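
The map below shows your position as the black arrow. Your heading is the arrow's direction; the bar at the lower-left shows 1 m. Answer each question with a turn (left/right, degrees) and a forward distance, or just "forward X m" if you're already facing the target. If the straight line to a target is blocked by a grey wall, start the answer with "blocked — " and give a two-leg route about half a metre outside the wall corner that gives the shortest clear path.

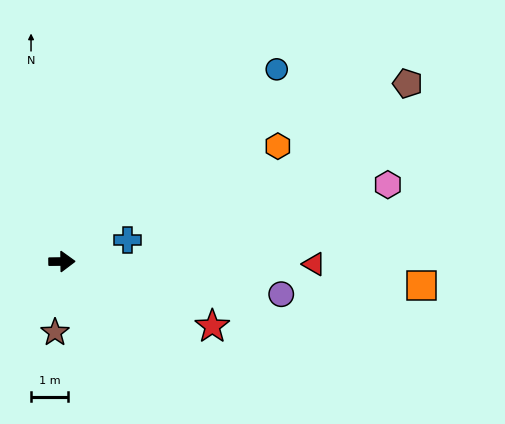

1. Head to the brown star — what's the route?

turn right 96°, forward 1.9 m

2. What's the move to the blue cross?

turn left 18°, forward 1.9 m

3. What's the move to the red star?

turn right 24°, forward 4.5 m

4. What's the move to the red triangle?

forward 6.9 m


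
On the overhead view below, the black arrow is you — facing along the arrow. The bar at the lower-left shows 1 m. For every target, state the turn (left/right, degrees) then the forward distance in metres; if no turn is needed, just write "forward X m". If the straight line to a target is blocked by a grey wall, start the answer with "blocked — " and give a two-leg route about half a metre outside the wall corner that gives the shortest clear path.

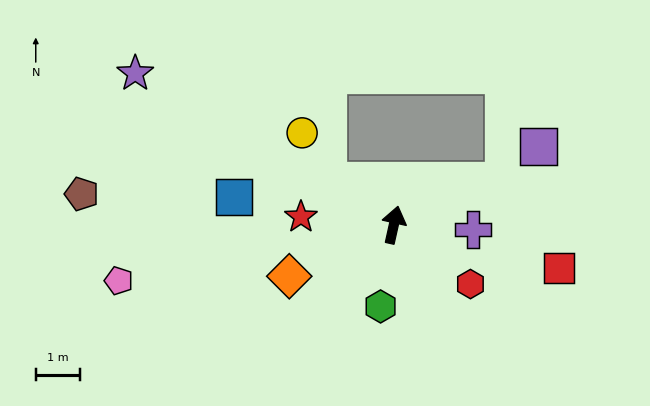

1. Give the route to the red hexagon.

turn right 115°, forward 2.2 m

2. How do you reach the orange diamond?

turn left 129°, forward 2.6 m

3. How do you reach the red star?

turn left 98°, forward 2.1 m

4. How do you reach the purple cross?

turn right 81°, forward 1.8 m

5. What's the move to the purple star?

turn left 72°, forward 6.7 m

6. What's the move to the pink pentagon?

turn left 114°, forward 6.3 m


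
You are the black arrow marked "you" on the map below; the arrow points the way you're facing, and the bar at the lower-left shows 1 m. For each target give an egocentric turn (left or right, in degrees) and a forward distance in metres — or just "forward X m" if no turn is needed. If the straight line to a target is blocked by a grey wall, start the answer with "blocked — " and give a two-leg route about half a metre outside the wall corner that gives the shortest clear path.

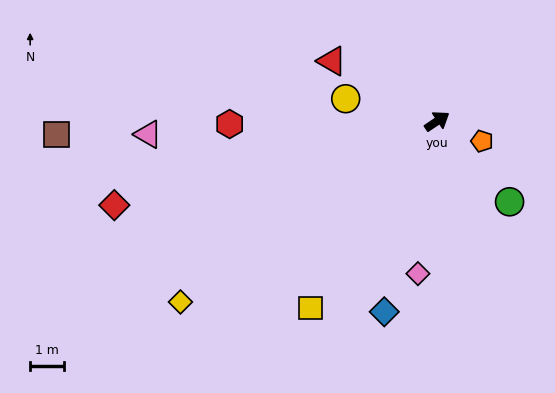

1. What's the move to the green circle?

turn right 82°, forward 3.2 m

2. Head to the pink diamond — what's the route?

turn right 131°, forward 4.5 m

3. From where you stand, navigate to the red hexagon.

turn left 147°, forward 6.1 m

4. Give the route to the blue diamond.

turn right 139°, forward 5.9 m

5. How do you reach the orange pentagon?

turn right 58°, forward 1.5 m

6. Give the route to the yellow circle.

turn left 132°, forward 2.8 m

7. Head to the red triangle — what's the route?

turn left 116°, forward 3.6 m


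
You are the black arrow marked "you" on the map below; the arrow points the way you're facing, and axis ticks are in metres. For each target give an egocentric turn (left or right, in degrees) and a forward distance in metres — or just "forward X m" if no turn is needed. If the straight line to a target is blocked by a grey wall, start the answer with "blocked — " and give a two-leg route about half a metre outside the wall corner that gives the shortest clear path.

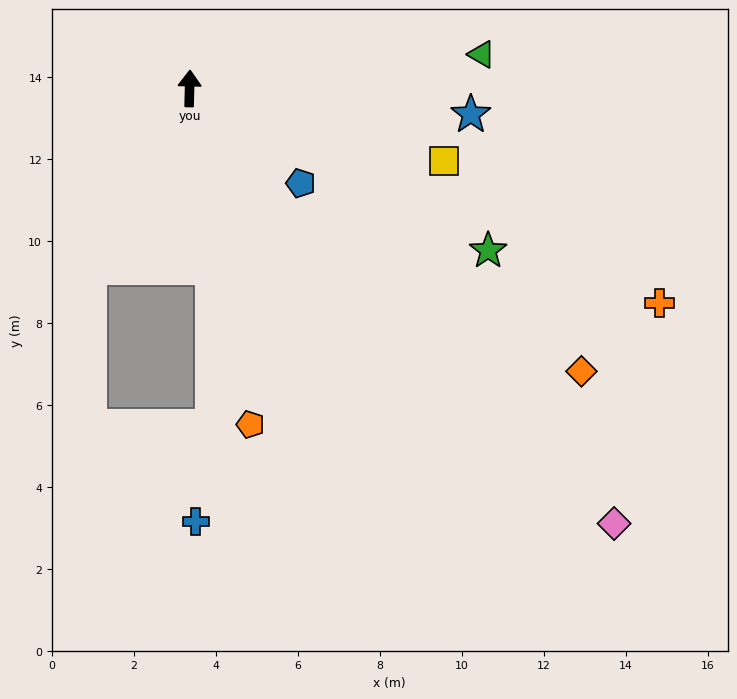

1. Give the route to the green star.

turn right 117°, forward 8.3 m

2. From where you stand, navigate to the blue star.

turn right 94°, forward 6.9 m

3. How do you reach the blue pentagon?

turn right 129°, forward 3.6 m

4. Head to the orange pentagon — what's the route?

turn right 168°, forward 8.3 m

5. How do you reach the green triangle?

turn right 82°, forward 7.2 m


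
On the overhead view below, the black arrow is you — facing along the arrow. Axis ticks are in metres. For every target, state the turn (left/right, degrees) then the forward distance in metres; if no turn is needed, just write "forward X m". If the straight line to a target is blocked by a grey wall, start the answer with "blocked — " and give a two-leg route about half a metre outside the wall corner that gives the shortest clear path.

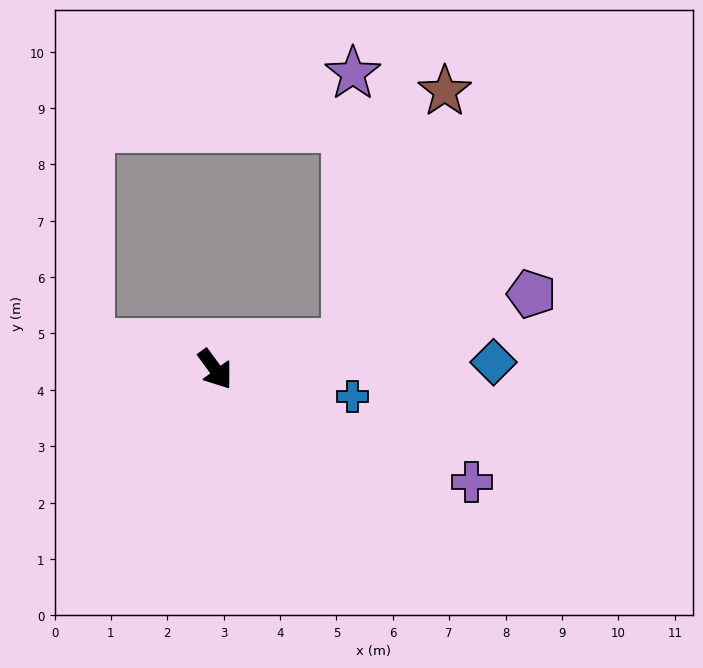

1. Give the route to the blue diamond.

turn left 55°, forward 4.9 m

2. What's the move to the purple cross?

turn left 30°, forward 5.0 m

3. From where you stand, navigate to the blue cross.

turn left 43°, forward 2.5 m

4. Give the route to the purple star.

blocked — turn left 66°, forward 2.4 m, then turn left 76°, forward 4.8 m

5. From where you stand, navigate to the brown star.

blocked — turn left 66°, forward 2.4 m, then turn left 56°, forward 4.8 m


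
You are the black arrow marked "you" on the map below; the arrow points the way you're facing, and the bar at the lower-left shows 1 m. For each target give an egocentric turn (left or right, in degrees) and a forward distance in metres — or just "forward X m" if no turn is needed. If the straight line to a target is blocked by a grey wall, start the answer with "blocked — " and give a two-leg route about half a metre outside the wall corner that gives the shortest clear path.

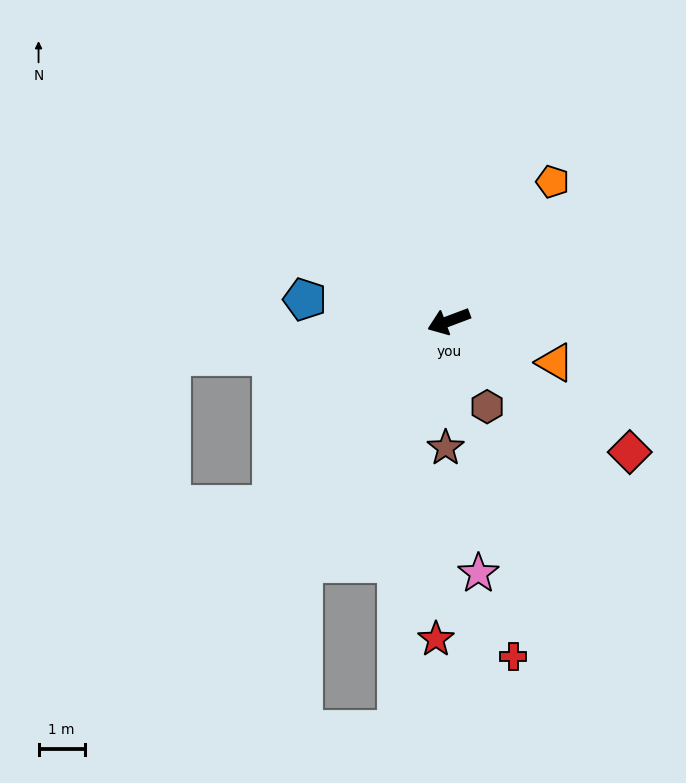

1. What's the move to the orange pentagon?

turn right 147°, forward 3.8 m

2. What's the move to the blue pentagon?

turn right 29°, forward 3.2 m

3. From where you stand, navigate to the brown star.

turn left 68°, forward 2.8 m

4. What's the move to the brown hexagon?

turn left 93°, forward 2.0 m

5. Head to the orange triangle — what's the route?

turn left 138°, forward 2.5 m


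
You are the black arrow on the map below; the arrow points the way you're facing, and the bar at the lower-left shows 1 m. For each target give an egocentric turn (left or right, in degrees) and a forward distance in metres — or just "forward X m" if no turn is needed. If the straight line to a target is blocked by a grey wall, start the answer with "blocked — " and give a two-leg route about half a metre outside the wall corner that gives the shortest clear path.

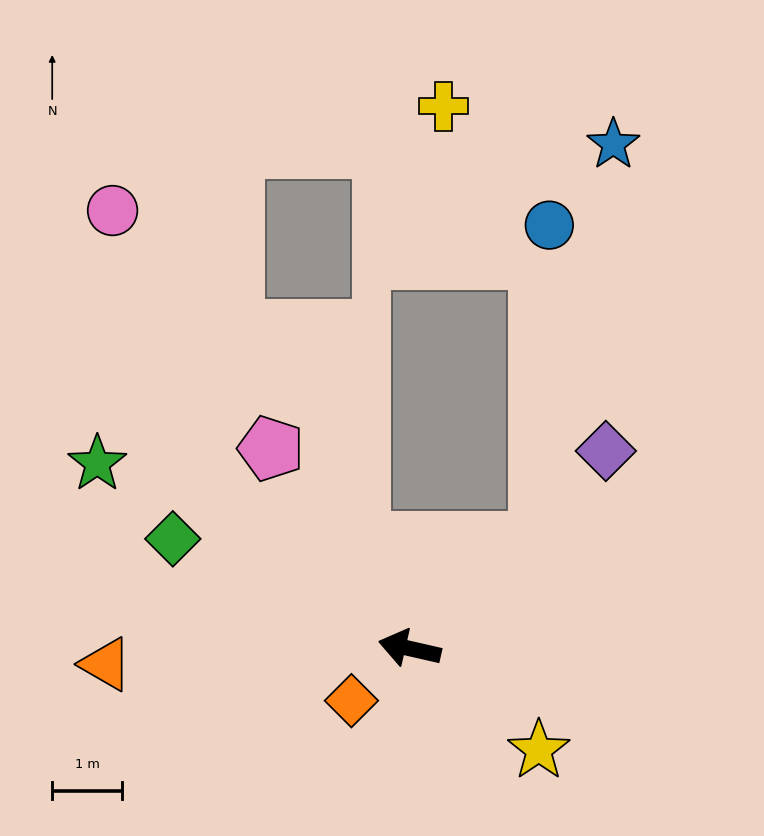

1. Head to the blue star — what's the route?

blocked — turn right 127°, forward 2.4 m, then turn left 39°, forward 5.8 m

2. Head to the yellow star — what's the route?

turn left 155°, forward 2.4 m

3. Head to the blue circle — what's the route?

blocked — turn right 127°, forward 2.4 m, then turn left 48°, forward 4.5 m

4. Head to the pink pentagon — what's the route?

turn right 42°, forward 3.5 m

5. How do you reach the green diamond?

turn right 12°, forward 3.7 m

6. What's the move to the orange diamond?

turn left 55°, forward 1.1 m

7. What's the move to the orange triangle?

turn left 16°, forward 4.4 m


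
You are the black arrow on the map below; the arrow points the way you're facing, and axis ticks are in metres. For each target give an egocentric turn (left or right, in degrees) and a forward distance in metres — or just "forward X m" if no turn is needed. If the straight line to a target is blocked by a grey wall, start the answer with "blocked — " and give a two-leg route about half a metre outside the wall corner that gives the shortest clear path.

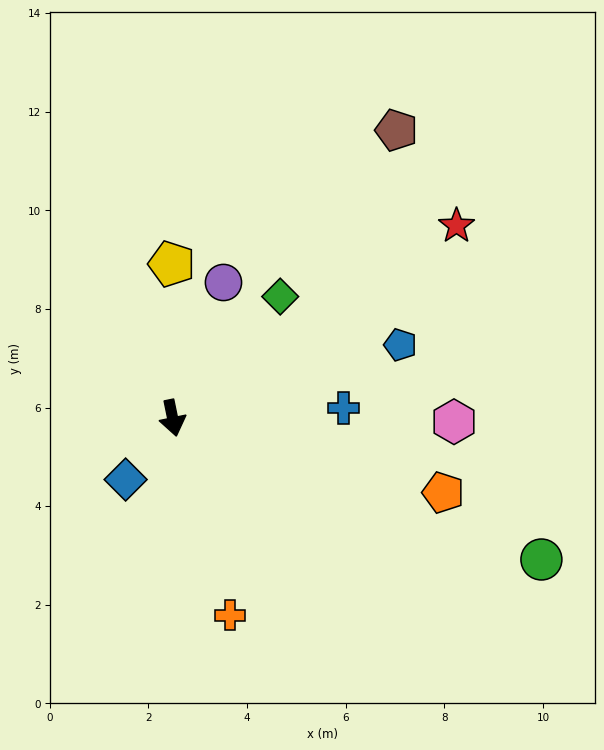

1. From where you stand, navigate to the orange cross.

turn left 5°, forward 4.2 m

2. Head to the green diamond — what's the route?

turn left 127°, forward 3.3 m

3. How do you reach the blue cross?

turn left 82°, forward 3.5 m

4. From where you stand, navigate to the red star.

turn left 112°, forward 7.0 m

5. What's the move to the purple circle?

turn left 148°, forward 2.9 m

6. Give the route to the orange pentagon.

turn left 63°, forward 5.7 m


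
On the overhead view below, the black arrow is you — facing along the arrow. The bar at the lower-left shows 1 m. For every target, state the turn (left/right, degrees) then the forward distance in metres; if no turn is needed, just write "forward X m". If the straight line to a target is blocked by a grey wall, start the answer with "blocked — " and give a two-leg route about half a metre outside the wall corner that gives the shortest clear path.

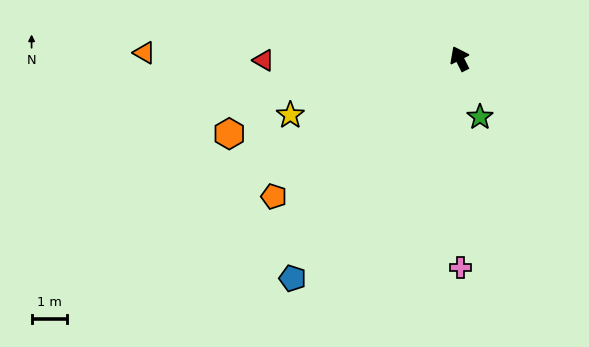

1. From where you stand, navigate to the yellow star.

turn left 82°, forward 5.0 m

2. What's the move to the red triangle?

turn left 64°, forward 5.5 m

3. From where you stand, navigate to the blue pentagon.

turn left 116°, forward 7.8 m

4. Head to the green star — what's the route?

turn left 173°, forward 1.7 m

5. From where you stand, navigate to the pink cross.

turn left 153°, forward 5.9 m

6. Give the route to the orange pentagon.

turn left 100°, forward 6.5 m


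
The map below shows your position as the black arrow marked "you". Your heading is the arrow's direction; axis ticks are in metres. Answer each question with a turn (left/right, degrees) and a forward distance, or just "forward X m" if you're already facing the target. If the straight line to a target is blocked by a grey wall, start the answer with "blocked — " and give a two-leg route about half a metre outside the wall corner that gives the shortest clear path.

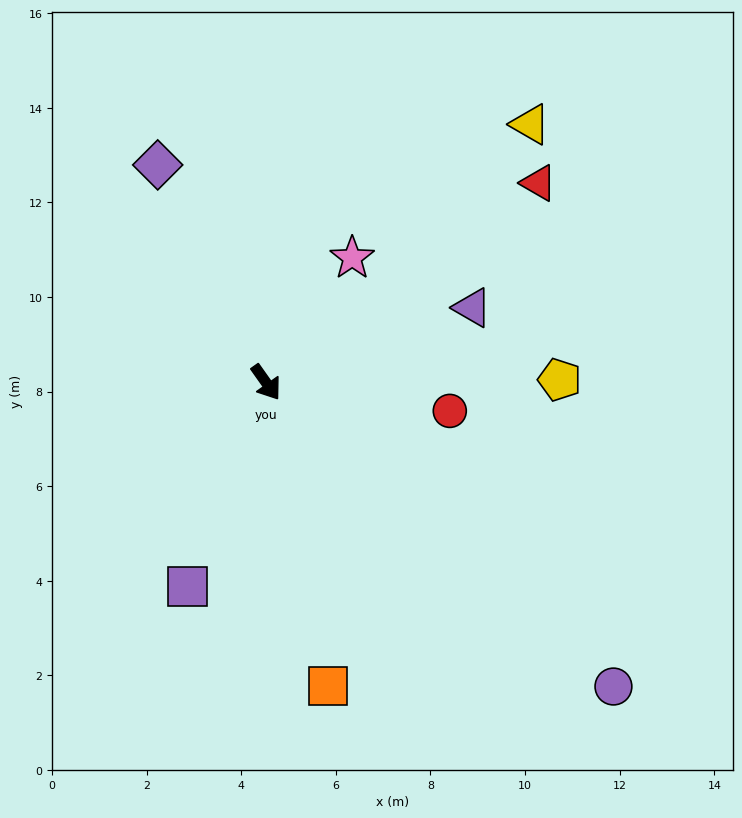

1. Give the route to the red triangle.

turn left 91°, forward 7.1 m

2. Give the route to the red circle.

turn left 46°, forward 3.9 m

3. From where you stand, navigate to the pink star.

turn left 110°, forward 3.2 m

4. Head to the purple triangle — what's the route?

turn left 75°, forward 4.6 m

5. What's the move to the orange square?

turn right 24°, forward 6.5 m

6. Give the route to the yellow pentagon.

turn left 55°, forward 6.2 m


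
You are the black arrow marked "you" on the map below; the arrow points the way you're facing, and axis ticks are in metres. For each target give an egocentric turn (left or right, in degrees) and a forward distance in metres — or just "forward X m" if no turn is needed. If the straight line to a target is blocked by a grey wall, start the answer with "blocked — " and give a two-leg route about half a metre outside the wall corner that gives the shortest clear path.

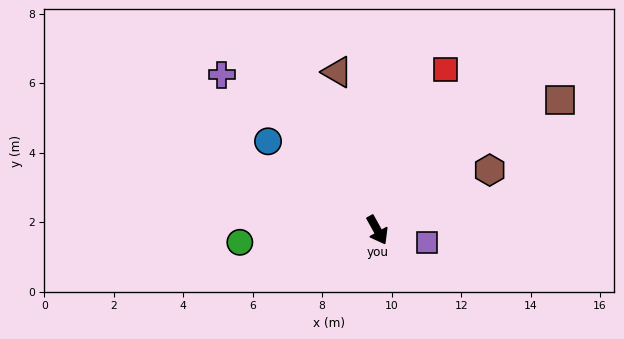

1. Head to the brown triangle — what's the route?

turn left 165°, forward 4.7 m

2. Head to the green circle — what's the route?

turn right 114°, forward 4.0 m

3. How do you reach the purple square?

turn left 47°, forward 1.5 m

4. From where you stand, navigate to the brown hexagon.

turn left 89°, forward 3.7 m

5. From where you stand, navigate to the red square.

turn left 128°, forward 5.0 m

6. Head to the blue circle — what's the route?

turn right 158°, forward 4.1 m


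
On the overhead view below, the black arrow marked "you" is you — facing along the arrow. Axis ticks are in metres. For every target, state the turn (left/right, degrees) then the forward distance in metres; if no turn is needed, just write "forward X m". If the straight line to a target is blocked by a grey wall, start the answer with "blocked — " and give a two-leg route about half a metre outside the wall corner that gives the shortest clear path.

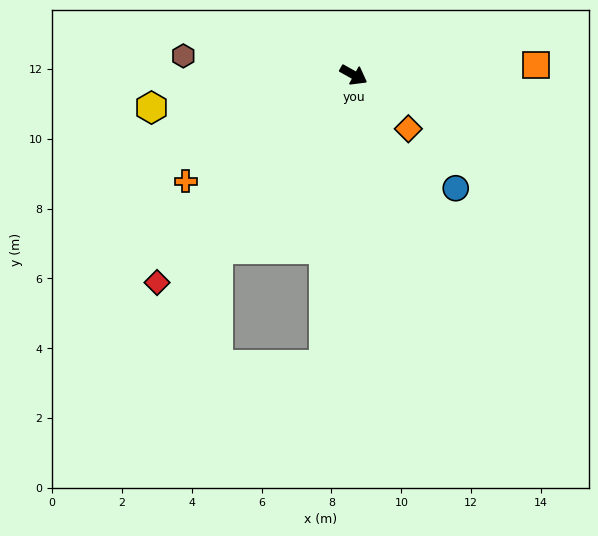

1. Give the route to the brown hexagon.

turn right 157°, forward 4.9 m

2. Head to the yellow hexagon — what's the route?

turn right 142°, forward 5.9 m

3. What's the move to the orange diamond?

turn right 15°, forward 2.2 m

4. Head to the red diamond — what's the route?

turn right 104°, forward 8.2 m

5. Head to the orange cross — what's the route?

turn right 118°, forward 5.7 m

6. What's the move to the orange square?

turn left 32°, forward 5.2 m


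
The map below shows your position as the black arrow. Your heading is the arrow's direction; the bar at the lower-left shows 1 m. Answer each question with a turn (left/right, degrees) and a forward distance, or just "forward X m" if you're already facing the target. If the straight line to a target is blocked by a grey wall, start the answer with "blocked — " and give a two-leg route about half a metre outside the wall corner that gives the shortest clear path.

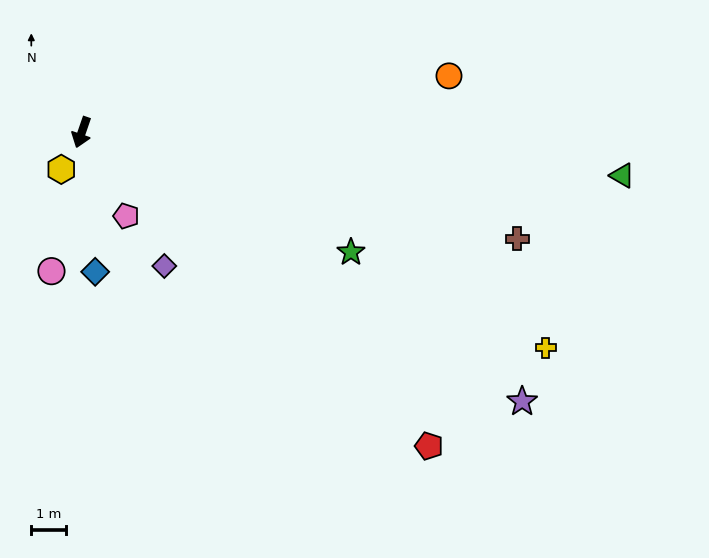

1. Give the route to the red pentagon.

turn left 67°, forward 13.5 m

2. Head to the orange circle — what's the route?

turn left 118°, forward 10.7 m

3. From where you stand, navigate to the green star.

turn left 85°, forward 8.5 m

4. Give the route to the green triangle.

turn left 104°, forward 15.6 m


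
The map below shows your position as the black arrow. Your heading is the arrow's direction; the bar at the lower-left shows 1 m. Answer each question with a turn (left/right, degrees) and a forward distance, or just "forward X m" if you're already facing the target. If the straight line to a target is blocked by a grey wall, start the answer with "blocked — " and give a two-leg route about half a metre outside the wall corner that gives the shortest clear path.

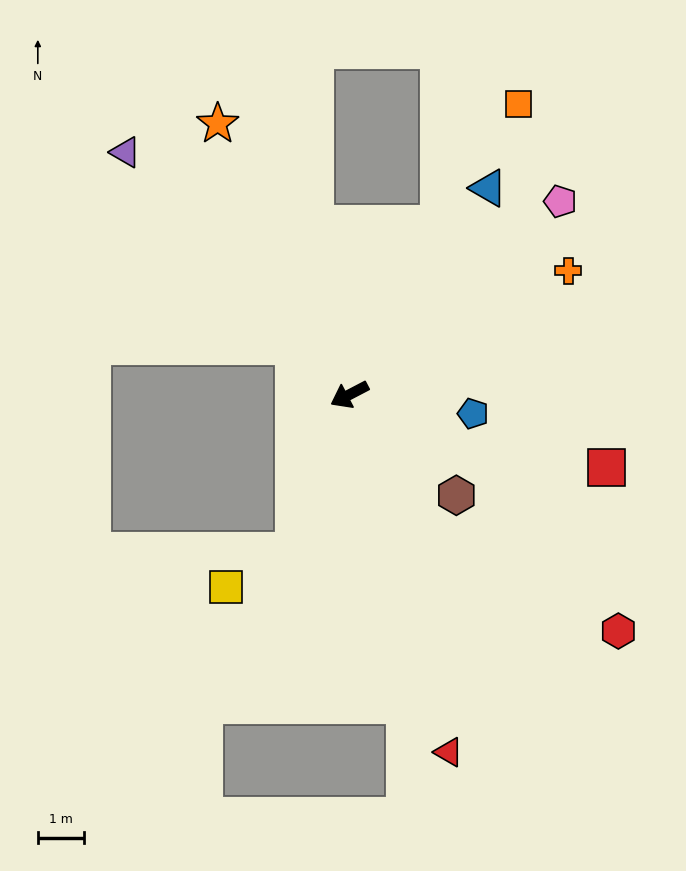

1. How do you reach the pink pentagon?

turn right 165°, forward 6.1 m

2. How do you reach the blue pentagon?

turn left 144°, forward 2.7 m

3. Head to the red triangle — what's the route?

turn left 78°, forward 8.0 m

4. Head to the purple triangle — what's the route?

turn right 75°, forward 7.1 m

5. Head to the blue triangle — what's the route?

turn right 152°, forward 5.3 m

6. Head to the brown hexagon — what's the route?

turn left 109°, forward 3.2 m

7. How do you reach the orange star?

turn right 92°, forward 6.5 m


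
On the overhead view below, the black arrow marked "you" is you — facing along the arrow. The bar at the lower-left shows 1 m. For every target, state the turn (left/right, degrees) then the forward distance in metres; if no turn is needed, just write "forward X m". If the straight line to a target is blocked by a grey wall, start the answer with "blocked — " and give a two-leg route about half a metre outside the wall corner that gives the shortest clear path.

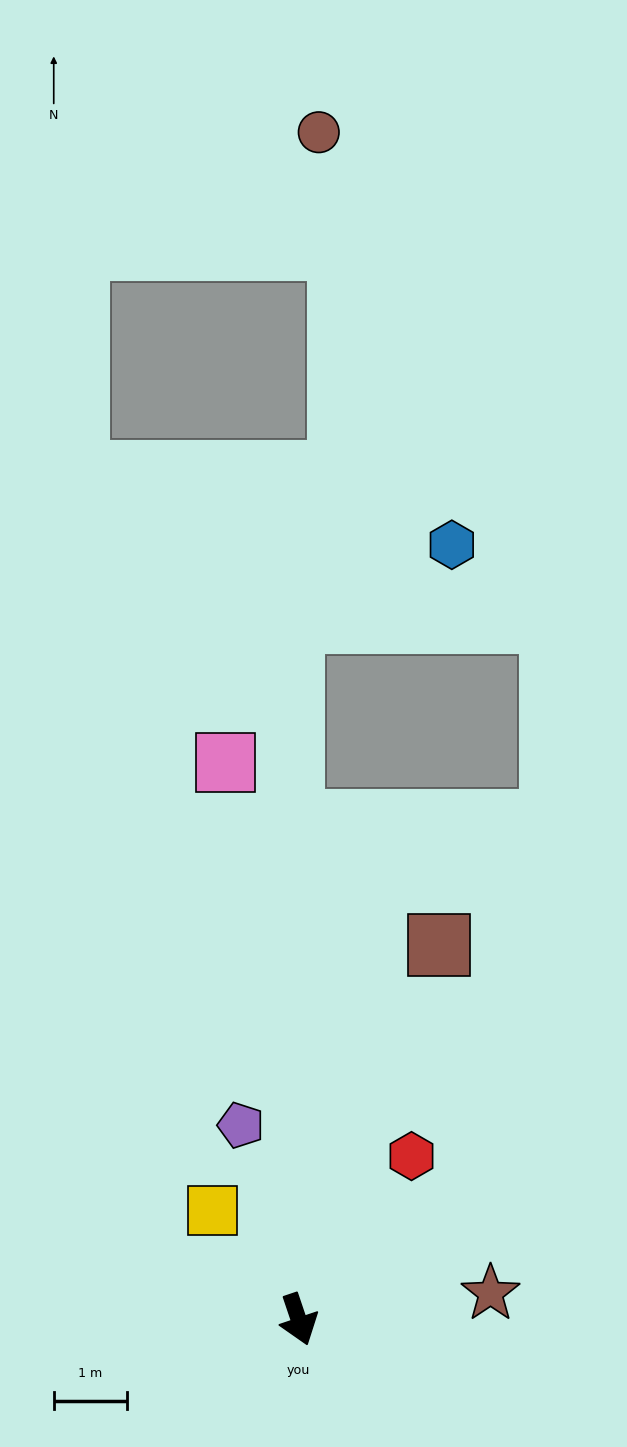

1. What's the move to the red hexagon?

turn left 127°, forward 2.7 m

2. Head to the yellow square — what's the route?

turn right 160°, forward 1.9 m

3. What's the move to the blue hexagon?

blocked — turn left 162°, forward 9.6 m, then turn right 65°, forward 2.4 m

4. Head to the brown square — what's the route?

turn left 141°, forward 5.5 m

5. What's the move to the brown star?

turn left 79°, forward 2.7 m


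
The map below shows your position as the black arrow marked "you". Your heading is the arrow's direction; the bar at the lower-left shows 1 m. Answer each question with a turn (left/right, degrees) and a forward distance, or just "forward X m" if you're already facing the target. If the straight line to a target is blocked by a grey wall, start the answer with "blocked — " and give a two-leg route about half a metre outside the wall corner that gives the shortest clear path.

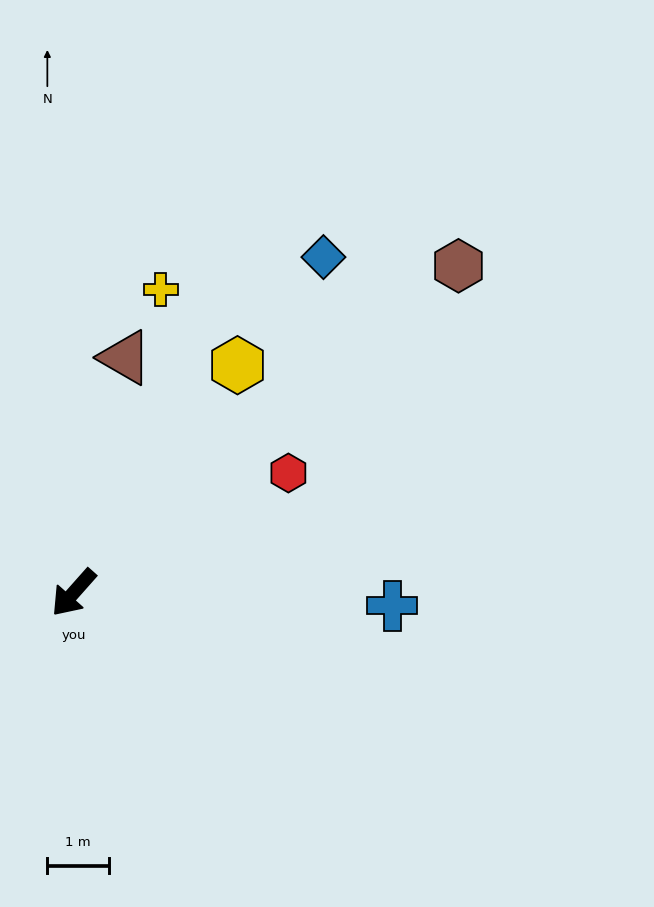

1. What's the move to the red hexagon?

turn left 161°, forward 4.0 m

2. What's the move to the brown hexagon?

turn left 172°, forward 8.2 m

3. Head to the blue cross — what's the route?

turn left 129°, forward 5.2 m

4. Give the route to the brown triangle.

turn right 151°, forward 3.9 m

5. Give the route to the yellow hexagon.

turn right 174°, forward 4.6 m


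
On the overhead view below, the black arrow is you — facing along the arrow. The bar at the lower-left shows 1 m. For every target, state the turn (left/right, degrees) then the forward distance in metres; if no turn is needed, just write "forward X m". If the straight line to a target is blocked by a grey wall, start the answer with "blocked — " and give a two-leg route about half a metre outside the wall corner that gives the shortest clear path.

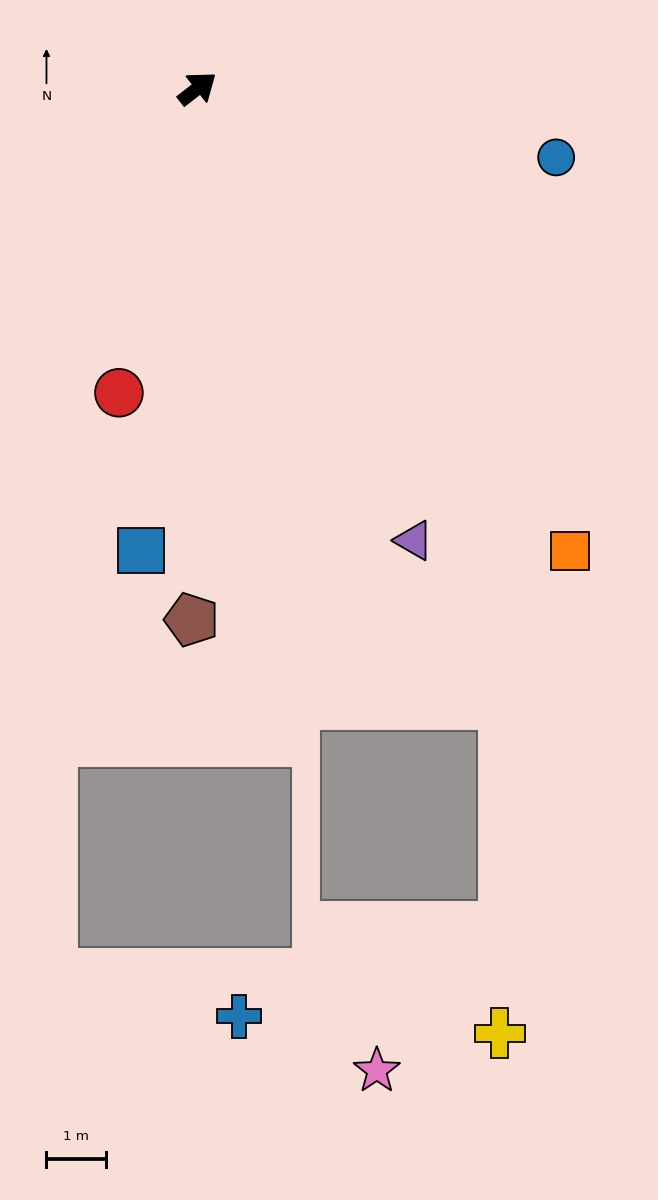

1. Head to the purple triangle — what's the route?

turn right 102°, forward 8.4 m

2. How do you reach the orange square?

turn right 89°, forward 10.0 m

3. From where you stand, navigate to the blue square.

turn right 135°, forward 7.8 m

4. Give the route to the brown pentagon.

turn right 129°, forward 8.9 m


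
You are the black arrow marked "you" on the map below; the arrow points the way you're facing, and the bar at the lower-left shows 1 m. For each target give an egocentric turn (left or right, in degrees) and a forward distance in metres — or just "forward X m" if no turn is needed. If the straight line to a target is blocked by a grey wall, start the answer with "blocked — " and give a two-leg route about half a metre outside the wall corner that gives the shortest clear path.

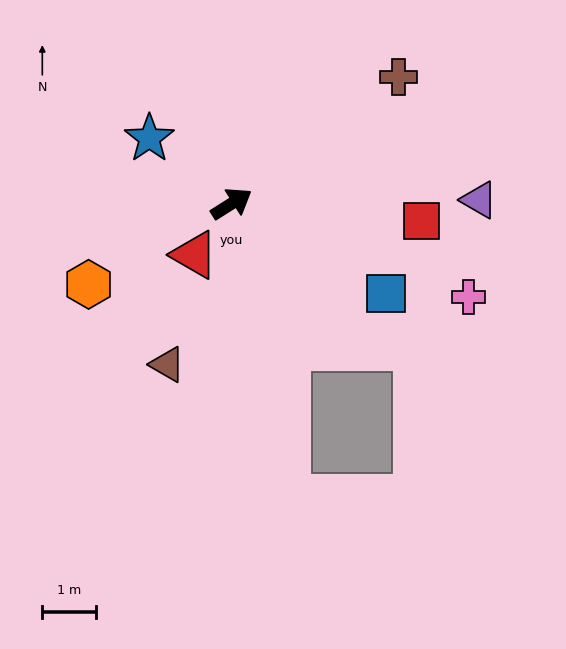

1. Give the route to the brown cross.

turn left 5°, forward 3.9 m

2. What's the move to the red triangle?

turn right 158°, forward 1.2 m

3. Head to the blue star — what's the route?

turn left 109°, forward 2.0 m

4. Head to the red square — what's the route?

turn right 38°, forward 3.6 m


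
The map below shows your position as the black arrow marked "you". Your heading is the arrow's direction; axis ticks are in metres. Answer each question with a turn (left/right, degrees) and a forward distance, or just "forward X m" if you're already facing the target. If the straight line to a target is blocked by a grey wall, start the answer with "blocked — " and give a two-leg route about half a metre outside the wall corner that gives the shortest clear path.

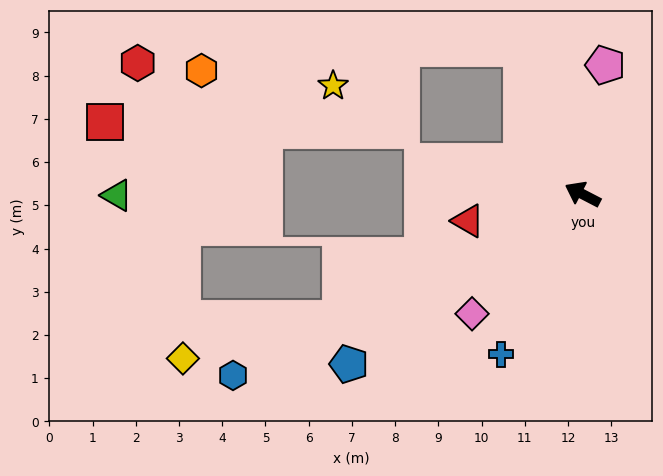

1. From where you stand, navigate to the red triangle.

turn left 40°, forward 2.7 m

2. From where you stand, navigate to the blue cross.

turn left 90°, forward 4.2 m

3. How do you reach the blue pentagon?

turn left 63°, forward 6.7 m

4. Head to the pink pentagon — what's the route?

turn right 73°, forward 3.0 m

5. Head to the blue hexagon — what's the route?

turn left 55°, forward 9.1 m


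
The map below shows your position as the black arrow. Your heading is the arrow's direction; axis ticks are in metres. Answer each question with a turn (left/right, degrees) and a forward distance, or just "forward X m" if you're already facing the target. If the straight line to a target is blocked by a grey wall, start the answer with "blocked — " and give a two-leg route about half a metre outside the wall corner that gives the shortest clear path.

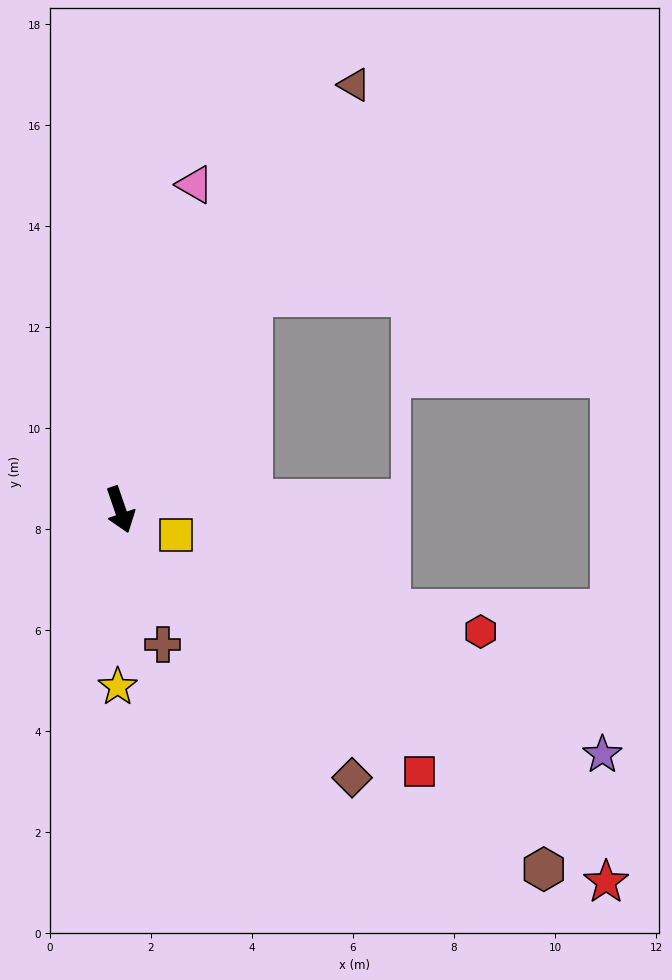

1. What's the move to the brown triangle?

turn left 132°, forward 9.6 m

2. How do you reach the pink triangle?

turn left 148°, forward 6.6 m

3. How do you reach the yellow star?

turn right 20°, forward 3.5 m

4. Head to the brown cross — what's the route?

forward 2.8 m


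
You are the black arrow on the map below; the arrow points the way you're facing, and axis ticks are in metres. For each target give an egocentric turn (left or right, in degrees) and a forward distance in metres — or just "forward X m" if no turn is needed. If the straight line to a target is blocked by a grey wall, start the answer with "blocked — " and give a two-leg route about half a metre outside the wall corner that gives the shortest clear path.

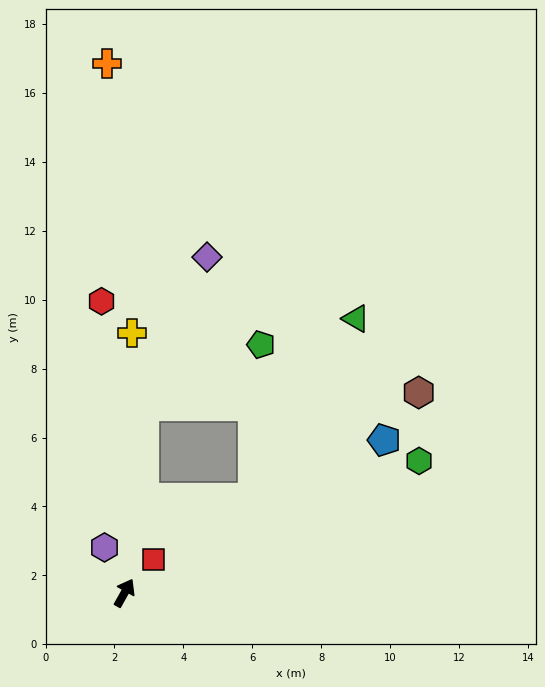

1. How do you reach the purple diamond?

blocked — turn left 23°, forward 5.4 m, then turn right 17°, forward 4.7 m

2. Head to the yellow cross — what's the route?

turn left 28°, forward 7.5 m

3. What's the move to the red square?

turn right 12°, forward 1.3 m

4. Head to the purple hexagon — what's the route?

turn left 53°, forward 1.4 m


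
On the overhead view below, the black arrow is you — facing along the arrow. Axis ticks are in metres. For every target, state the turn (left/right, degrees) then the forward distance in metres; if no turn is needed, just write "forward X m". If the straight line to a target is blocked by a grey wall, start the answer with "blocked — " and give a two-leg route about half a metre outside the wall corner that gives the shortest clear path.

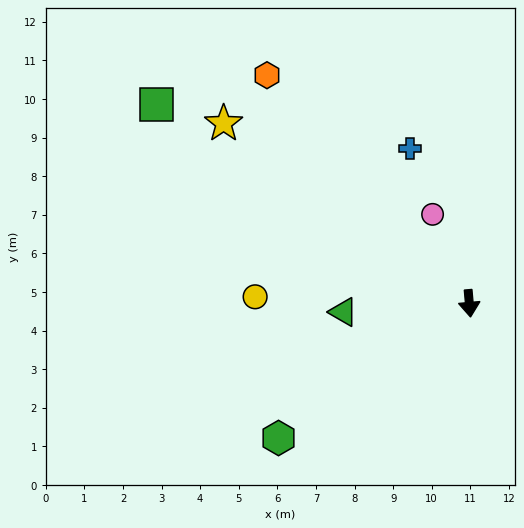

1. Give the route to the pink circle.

turn right 163°, forward 2.5 m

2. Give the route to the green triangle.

turn right 91°, forward 3.3 m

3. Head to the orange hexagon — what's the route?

turn right 143°, forward 7.9 m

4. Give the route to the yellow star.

turn right 131°, forward 7.9 m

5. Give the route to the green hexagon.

turn right 60°, forward 6.1 m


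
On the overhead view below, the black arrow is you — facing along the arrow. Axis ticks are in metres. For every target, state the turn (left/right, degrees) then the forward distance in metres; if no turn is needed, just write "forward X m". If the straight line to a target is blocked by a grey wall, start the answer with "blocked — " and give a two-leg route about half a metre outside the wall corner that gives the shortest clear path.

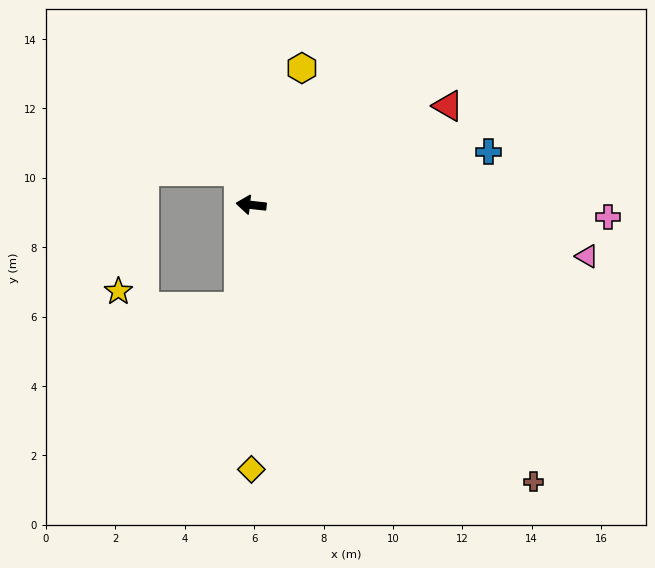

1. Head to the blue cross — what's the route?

turn right 161°, forward 7.0 m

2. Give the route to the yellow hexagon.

turn right 104°, forward 4.2 m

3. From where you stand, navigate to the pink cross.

turn right 176°, forward 10.3 m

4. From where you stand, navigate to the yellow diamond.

turn left 96°, forward 7.6 m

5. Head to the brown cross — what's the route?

turn left 142°, forward 11.4 m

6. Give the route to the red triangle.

turn right 147°, forward 6.4 m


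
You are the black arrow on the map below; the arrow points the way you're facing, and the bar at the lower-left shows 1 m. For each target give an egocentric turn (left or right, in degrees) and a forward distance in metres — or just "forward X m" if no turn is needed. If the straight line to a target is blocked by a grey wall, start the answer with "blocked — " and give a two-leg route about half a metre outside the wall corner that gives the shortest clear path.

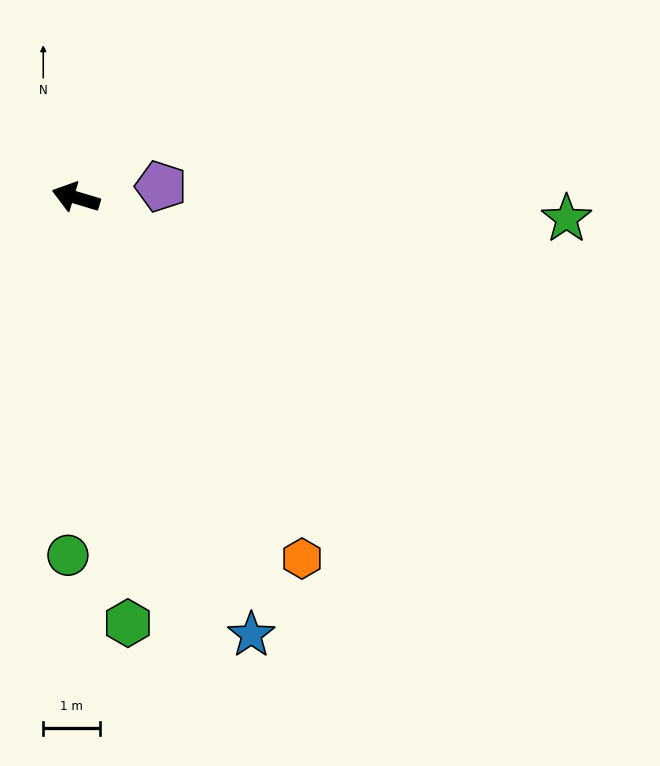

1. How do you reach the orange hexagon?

turn left 139°, forward 7.6 m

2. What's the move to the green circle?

turn left 105°, forward 6.4 m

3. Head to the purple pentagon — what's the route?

turn right 156°, forward 1.5 m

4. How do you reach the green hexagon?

turn left 114°, forward 7.6 m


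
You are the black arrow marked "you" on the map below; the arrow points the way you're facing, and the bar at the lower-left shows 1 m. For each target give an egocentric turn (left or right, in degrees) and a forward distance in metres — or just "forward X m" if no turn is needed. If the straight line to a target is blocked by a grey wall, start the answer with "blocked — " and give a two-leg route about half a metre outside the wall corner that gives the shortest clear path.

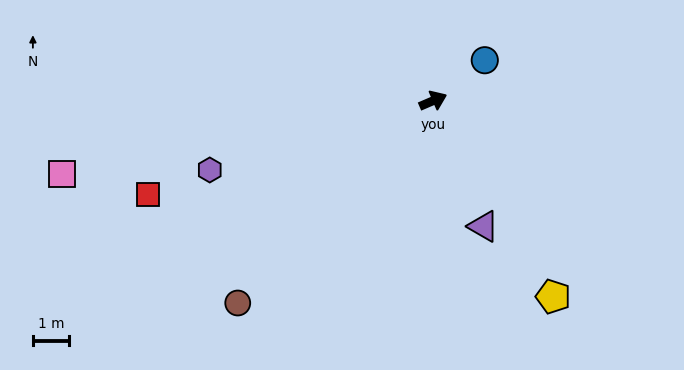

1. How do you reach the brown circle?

turn right 157°, forward 7.7 m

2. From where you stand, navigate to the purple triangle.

turn right 91°, forward 3.7 m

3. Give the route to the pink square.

turn left 168°, forward 10.4 m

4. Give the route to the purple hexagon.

turn left 174°, forward 6.4 m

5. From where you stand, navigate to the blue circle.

turn left 15°, forward 1.8 m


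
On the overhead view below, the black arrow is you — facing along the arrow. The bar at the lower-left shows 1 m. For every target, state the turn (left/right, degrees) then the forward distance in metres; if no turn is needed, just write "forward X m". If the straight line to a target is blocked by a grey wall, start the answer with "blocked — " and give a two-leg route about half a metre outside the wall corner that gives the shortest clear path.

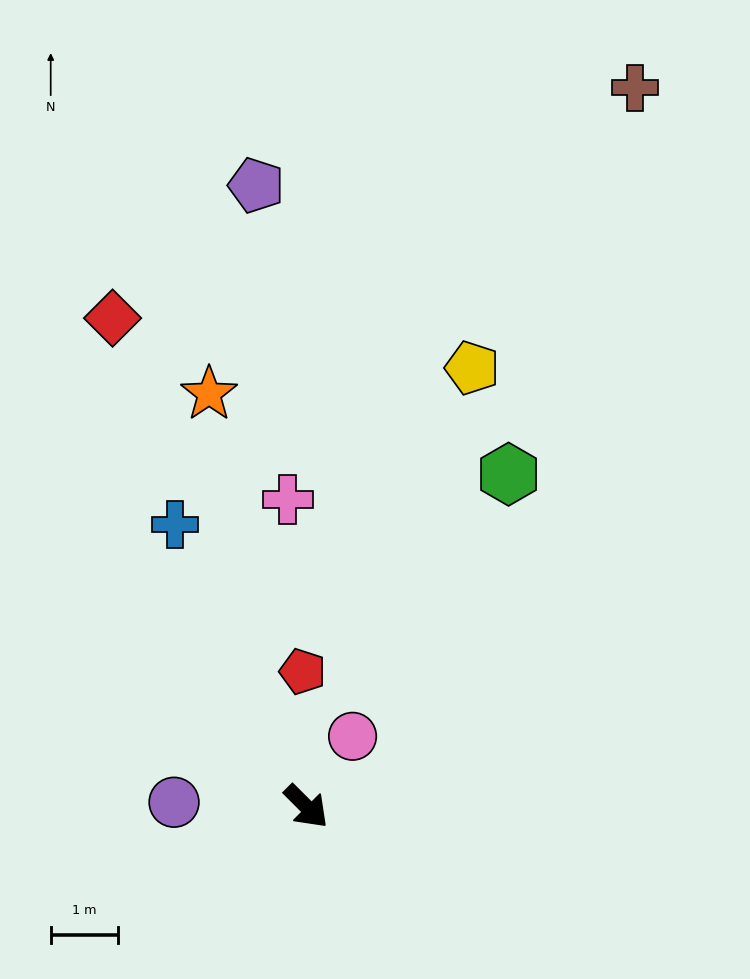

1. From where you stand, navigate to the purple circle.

turn right 137°, forward 2.0 m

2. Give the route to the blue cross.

turn left 160°, forward 4.6 m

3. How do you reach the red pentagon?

turn left 137°, forward 2.0 m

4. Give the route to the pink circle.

turn left 102°, forward 1.2 m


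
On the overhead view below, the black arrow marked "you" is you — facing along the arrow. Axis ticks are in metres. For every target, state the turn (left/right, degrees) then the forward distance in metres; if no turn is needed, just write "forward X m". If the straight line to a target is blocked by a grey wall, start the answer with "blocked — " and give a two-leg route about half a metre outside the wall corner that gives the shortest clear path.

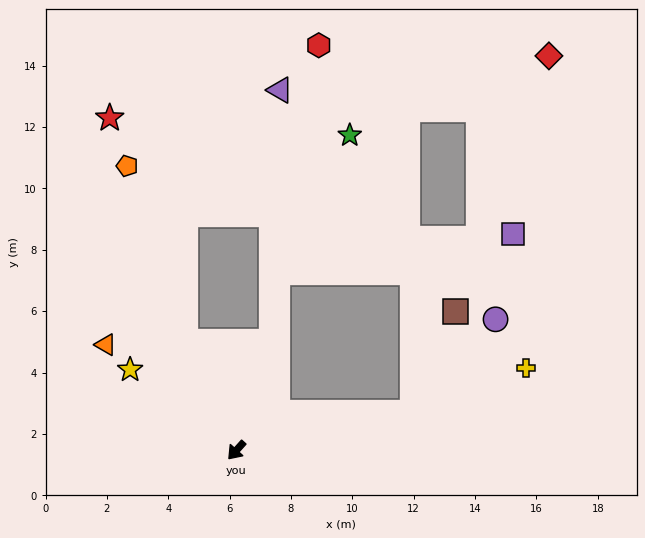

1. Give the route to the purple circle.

blocked — turn left 144°, forward 5.9 m, then turn left 36°, forward 4.1 m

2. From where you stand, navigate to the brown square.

blocked — turn left 144°, forward 5.9 m, then turn left 55°, forward 3.6 m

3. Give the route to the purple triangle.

blocked — turn right 156°, forward 3.7 m, then turn left 16°, forward 8.2 m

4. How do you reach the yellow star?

turn right 85°, forward 4.3 m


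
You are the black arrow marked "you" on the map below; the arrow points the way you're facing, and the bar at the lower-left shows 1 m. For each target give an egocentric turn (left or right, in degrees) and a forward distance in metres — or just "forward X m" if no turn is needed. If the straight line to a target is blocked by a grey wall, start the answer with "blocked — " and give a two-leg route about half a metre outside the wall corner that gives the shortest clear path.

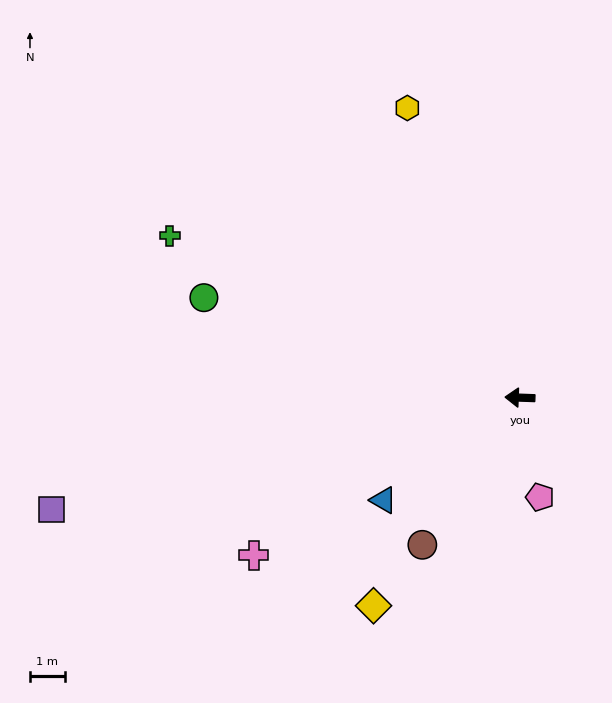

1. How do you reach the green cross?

turn right 23°, forward 11.1 m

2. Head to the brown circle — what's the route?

turn left 59°, forward 5.1 m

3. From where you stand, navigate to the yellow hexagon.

turn right 67°, forward 9.0 m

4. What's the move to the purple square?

turn left 16°, forward 13.9 m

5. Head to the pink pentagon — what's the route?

turn left 103°, forward 2.9 m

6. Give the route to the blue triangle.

turn left 39°, forward 4.9 m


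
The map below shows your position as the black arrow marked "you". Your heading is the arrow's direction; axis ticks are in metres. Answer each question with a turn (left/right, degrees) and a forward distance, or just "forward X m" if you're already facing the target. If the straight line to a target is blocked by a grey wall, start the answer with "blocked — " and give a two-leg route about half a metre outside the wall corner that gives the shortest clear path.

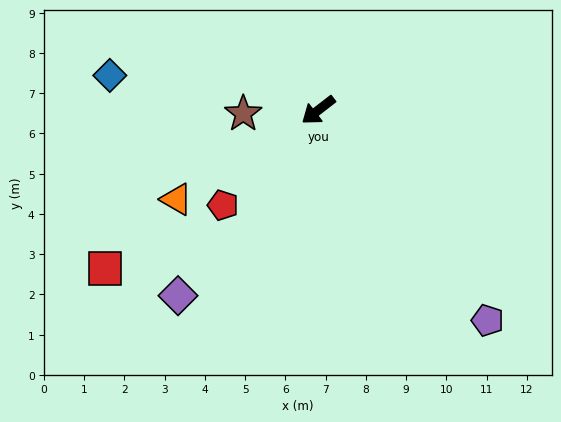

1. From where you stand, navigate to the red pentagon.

turn left 7°, forward 3.3 m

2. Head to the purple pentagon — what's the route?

turn left 91°, forward 6.7 m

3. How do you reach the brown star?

turn right 35°, forward 1.9 m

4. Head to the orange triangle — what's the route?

turn right 6°, forward 4.2 m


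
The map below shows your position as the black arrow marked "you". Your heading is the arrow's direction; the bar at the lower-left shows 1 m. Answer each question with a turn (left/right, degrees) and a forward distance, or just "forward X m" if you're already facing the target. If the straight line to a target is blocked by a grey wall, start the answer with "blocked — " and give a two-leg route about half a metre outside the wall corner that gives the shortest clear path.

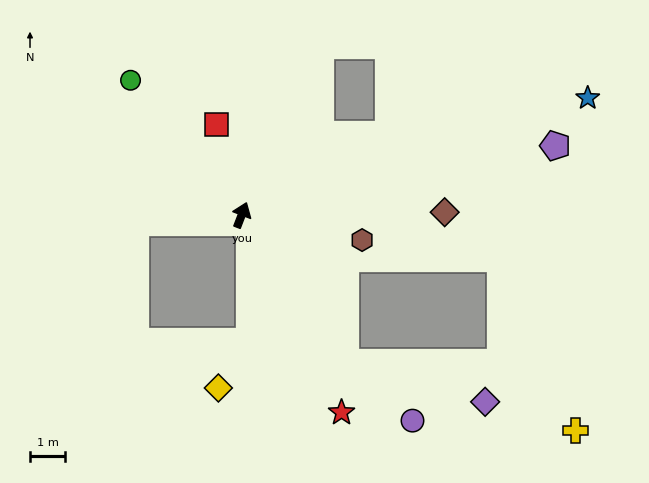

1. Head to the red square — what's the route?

turn left 37°, forward 2.7 m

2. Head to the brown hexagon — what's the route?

turn right 81°, forward 3.5 m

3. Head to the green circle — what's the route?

turn left 61°, forward 5.0 m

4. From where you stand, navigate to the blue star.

turn right 50°, forward 10.5 m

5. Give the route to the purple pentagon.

turn right 56°, forward 9.2 m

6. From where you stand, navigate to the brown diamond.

turn right 68°, forward 5.8 m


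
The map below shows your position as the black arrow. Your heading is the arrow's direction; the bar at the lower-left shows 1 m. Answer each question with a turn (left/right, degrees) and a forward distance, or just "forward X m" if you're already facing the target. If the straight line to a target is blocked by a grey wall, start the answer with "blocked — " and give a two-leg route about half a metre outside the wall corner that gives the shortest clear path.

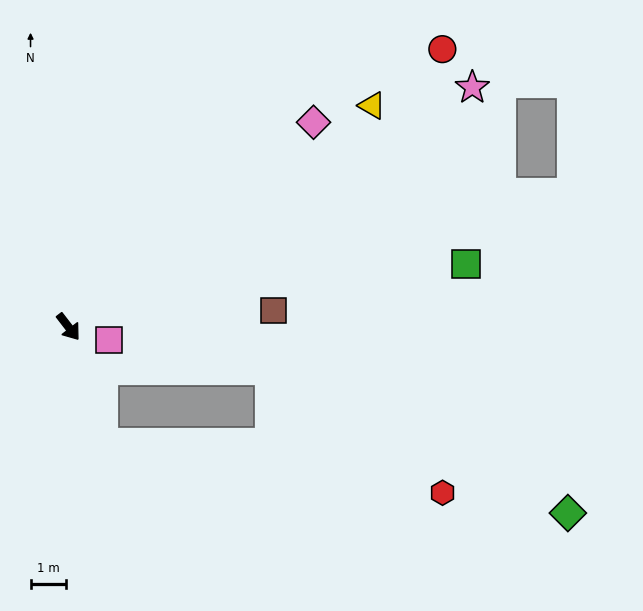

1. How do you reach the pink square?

turn left 34°, forward 1.2 m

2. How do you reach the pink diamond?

turn left 92°, forward 9.0 m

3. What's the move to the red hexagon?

blocked — turn right 21°, forward 3.4 m, then turn left 65°, forward 9.7 m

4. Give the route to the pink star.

turn left 83°, forward 13.3 m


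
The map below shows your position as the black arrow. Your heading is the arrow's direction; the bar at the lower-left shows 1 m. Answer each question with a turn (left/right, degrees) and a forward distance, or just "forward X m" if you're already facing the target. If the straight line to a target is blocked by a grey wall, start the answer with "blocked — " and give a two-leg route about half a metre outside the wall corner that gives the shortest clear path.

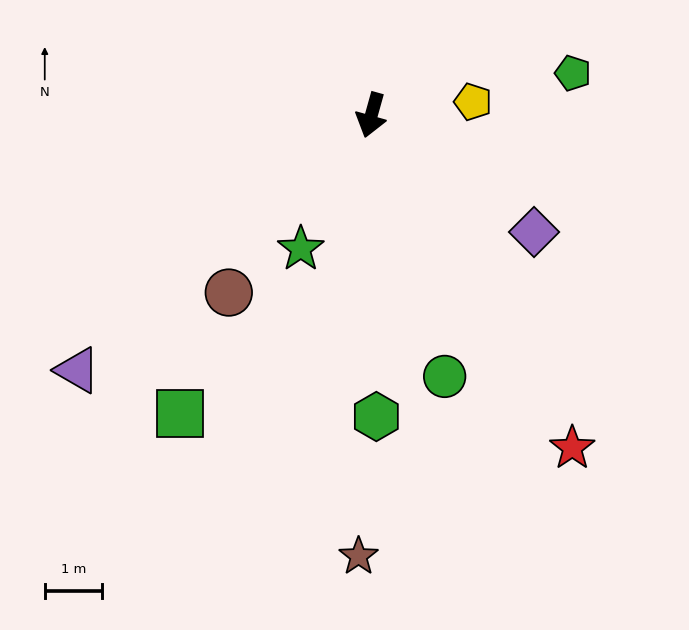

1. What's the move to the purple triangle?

turn right 33°, forward 6.8 m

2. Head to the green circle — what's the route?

turn left 31°, forward 4.8 m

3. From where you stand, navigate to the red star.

turn left 47°, forward 6.8 m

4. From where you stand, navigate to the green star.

turn right 12°, forward 2.6 m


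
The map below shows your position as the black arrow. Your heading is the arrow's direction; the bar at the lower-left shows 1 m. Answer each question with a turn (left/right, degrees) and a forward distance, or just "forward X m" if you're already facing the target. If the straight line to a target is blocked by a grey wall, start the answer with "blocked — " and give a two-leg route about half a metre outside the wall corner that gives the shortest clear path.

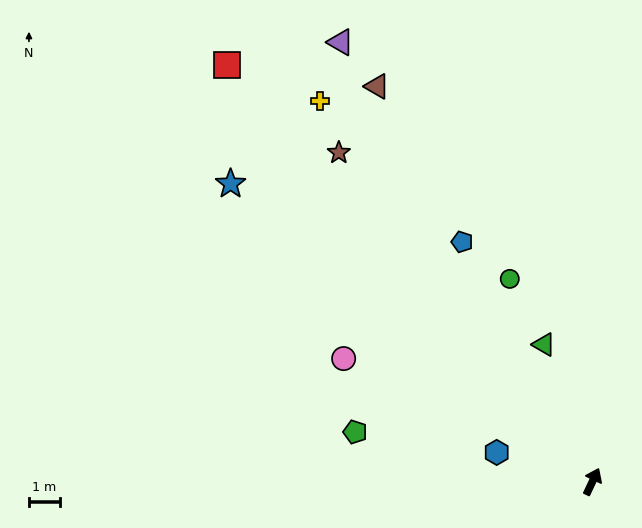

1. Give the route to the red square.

turn left 67°, forward 17.7 m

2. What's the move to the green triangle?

turn left 45°, forward 4.6 m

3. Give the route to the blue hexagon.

turn left 98°, forward 3.2 m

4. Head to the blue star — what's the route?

turn left 76°, forward 14.9 m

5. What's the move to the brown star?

turn left 63°, forward 13.2 m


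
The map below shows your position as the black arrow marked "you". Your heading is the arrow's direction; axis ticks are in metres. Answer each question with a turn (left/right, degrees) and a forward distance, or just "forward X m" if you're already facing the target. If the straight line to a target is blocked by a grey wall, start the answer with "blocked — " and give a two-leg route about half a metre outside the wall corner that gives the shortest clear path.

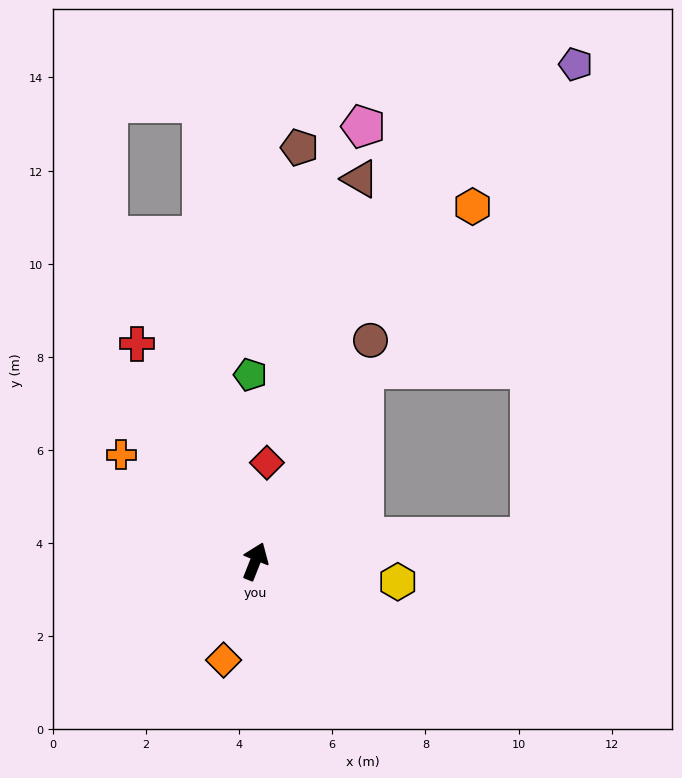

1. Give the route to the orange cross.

turn left 73°, forward 3.7 m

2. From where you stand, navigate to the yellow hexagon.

turn right 77°, forward 3.1 m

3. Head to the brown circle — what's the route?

turn right 6°, forward 5.4 m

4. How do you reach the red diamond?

turn left 15°, forward 2.1 m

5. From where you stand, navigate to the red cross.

turn left 50°, forward 5.3 m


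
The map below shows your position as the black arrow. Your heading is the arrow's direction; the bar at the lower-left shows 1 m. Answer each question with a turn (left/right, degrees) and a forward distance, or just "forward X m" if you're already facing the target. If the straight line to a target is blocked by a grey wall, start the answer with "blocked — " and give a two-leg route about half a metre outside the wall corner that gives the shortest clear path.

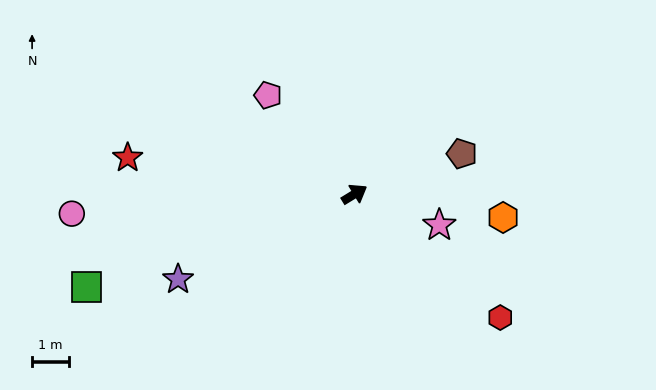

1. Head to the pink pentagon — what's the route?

turn left 100°, forward 3.6 m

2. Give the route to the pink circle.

turn left 152°, forward 7.8 m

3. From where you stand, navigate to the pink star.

turn right 52°, forward 2.5 m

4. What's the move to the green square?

turn left 168°, forward 7.8 m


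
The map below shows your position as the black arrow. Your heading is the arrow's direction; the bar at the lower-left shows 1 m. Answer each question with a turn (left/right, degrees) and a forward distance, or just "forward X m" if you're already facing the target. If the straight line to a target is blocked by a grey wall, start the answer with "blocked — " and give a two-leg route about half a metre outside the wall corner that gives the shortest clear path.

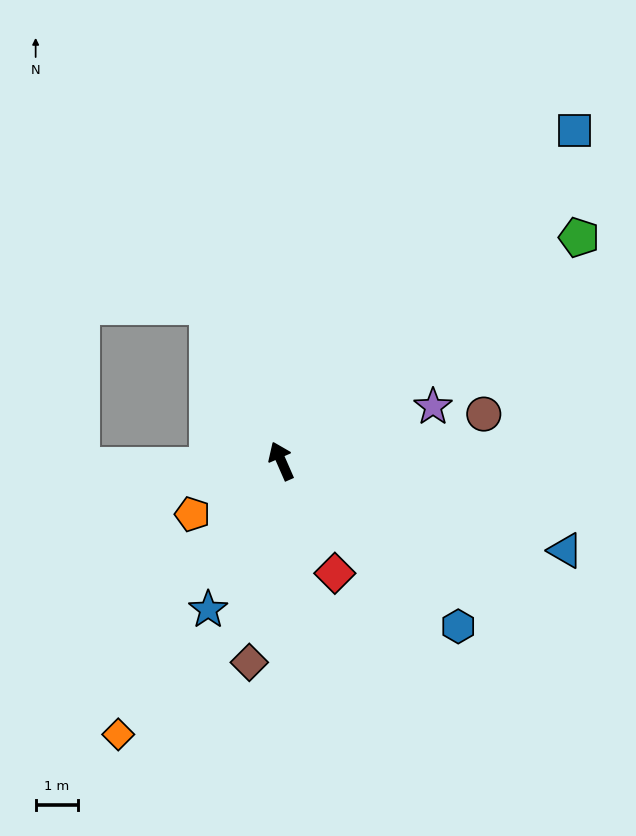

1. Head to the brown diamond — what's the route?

turn left 147°, forward 4.8 m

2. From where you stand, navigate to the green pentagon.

turn right 77°, forward 8.8 m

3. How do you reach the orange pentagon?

turn left 97°, forward 2.5 m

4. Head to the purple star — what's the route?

turn right 94°, forward 3.8 m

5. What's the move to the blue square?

turn right 65°, forward 10.5 m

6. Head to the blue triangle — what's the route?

turn right 131°, forward 7.1 m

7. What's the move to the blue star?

turn left 130°, forward 3.9 m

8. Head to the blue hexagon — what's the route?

turn right 157°, forward 5.8 m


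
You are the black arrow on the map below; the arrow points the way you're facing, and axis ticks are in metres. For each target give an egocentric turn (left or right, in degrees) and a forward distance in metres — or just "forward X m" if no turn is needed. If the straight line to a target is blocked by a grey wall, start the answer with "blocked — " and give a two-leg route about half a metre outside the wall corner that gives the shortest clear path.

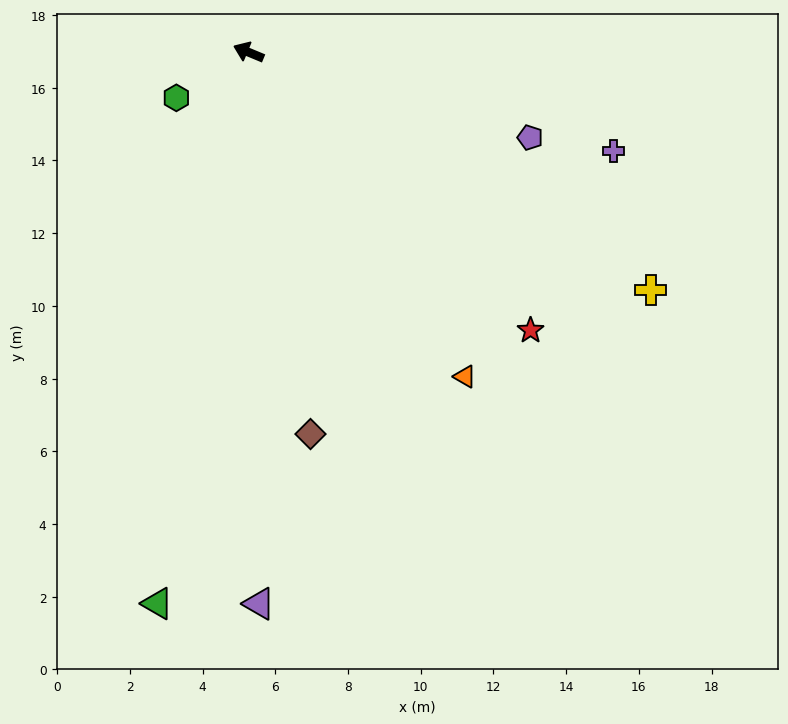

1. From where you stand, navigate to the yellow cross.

turn left 172°, forward 12.9 m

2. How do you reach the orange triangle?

turn left 146°, forward 10.7 m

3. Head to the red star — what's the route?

turn left 158°, forward 10.9 m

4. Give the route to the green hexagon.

turn left 55°, forward 2.3 m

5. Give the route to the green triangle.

turn left 103°, forward 15.4 m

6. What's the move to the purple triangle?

turn left 114°, forward 15.2 m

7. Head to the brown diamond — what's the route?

turn left 122°, forward 10.6 m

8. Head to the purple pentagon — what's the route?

turn right 174°, forward 8.1 m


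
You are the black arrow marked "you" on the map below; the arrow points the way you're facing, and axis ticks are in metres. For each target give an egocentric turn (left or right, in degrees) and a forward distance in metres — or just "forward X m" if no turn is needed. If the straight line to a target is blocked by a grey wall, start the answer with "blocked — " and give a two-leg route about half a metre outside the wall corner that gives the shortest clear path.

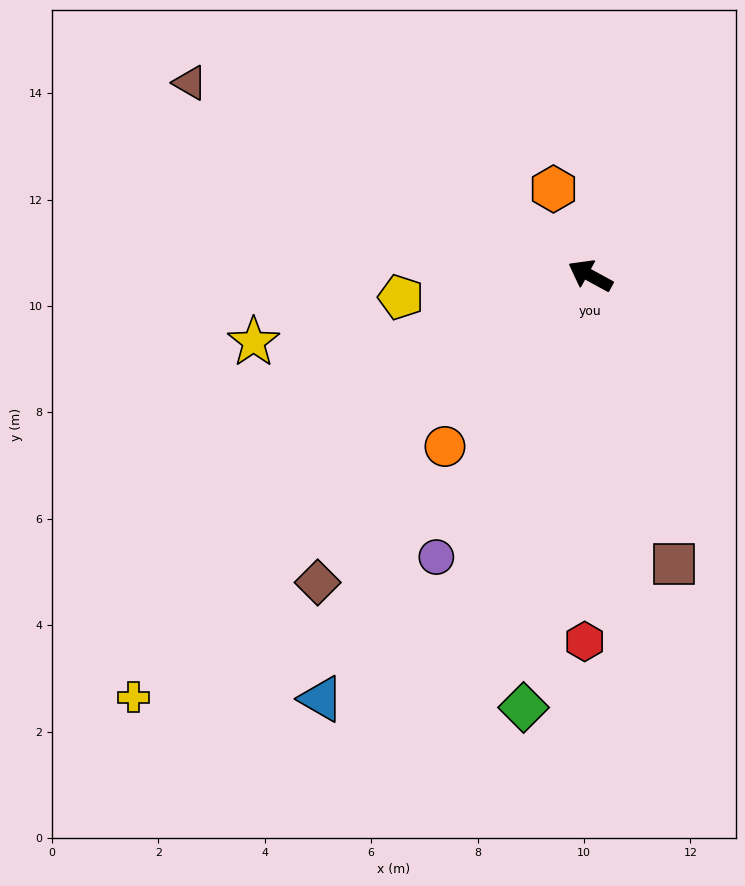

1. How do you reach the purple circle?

turn left 90°, forward 6.0 m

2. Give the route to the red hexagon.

turn left 118°, forward 6.9 m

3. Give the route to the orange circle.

turn left 78°, forward 4.2 m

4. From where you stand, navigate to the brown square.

turn left 135°, forward 5.7 m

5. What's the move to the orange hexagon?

turn right 38°, forward 1.8 m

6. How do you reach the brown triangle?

turn left 3°, forward 8.4 m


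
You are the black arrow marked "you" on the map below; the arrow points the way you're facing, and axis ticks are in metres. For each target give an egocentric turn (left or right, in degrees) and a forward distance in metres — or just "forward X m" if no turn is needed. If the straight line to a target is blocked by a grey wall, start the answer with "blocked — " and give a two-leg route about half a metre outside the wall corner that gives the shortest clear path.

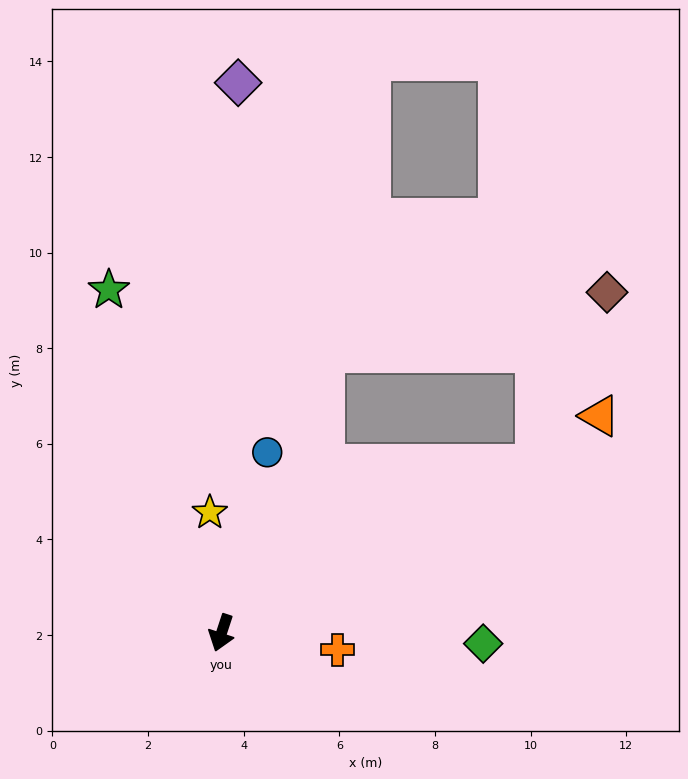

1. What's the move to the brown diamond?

blocked — turn left 136°, forward 7.4 m, then turn left 40°, forward 3.9 m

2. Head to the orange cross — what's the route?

turn left 100°, forward 2.4 m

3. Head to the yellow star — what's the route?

turn right 156°, forward 2.5 m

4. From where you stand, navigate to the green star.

turn right 144°, forward 7.5 m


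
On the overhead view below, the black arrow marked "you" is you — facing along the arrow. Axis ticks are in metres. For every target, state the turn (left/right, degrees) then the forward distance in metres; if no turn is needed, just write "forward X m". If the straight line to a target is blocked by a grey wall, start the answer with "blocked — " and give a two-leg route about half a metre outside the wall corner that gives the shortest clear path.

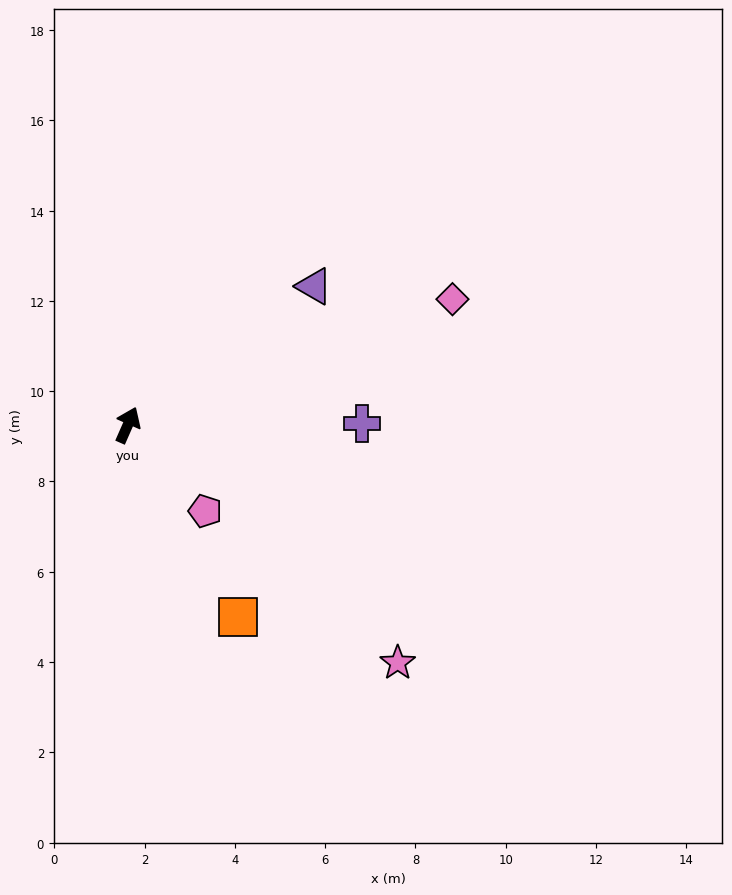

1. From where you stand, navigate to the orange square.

turn right 126°, forward 4.9 m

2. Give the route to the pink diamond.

turn right 45°, forward 7.7 m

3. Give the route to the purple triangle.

turn right 30°, forward 5.1 m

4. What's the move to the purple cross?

turn right 66°, forward 5.2 m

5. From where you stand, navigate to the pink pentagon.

turn right 114°, forward 2.6 m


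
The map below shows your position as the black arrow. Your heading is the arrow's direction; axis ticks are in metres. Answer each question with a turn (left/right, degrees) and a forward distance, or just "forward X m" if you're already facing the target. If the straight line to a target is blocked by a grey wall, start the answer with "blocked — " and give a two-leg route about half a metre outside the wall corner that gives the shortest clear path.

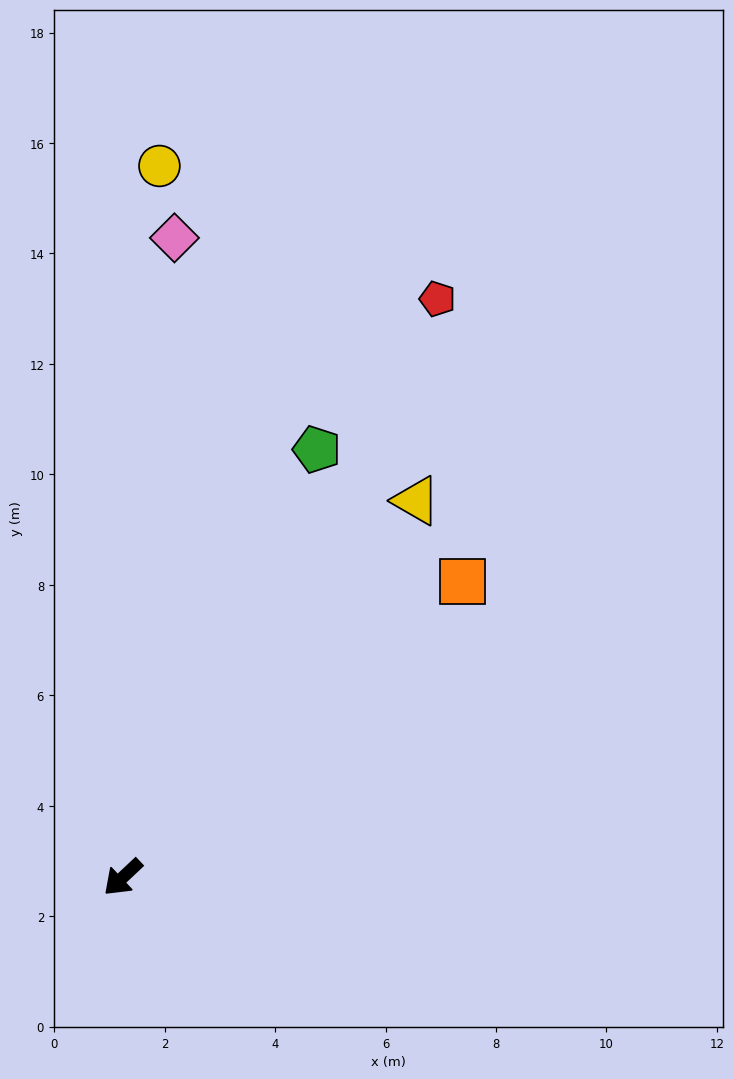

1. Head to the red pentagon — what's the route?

turn right 162°, forward 11.9 m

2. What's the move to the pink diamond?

turn right 138°, forward 11.6 m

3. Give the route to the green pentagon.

turn right 158°, forward 8.5 m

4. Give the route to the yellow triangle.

turn right 171°, forward 8.6 m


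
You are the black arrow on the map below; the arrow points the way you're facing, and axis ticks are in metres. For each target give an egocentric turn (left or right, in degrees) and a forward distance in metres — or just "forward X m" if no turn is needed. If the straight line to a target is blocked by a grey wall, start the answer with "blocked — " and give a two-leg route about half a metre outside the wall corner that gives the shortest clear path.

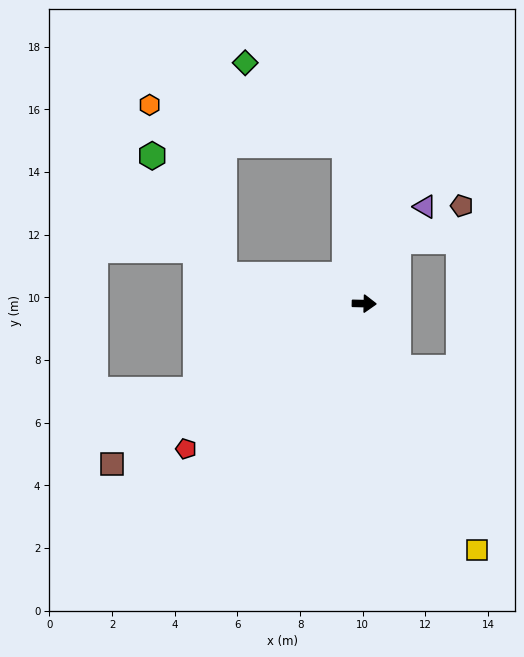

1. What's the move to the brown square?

turn right 146°, forward 9.5 m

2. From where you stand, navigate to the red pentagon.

turn right 139°, forward 7.3 m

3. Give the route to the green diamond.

blocked — turn left 98°, forward 5.1 m, then turn left 44°, forward 4.1 m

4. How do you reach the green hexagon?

blocked — turn left 170°, forward 4.6 m, then turn right 48°, forward 4.4 m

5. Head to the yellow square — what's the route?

turn right 64°, forward 8.7 m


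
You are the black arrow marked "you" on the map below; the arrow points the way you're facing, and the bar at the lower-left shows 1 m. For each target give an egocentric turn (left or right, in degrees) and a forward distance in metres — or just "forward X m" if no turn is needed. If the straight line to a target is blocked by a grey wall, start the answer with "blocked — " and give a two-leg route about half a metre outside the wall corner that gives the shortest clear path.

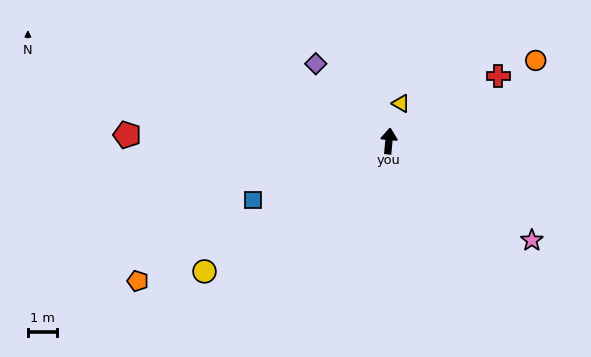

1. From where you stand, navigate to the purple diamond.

turn left 49°, forward 3.6 m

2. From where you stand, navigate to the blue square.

turn left 119°, forward 5.1 m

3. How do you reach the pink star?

turn right 119°, forward 6.0 m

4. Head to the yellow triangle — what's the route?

turn right 12°, forward 1.4 m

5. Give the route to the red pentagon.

turn left 94°, forward 9.0 m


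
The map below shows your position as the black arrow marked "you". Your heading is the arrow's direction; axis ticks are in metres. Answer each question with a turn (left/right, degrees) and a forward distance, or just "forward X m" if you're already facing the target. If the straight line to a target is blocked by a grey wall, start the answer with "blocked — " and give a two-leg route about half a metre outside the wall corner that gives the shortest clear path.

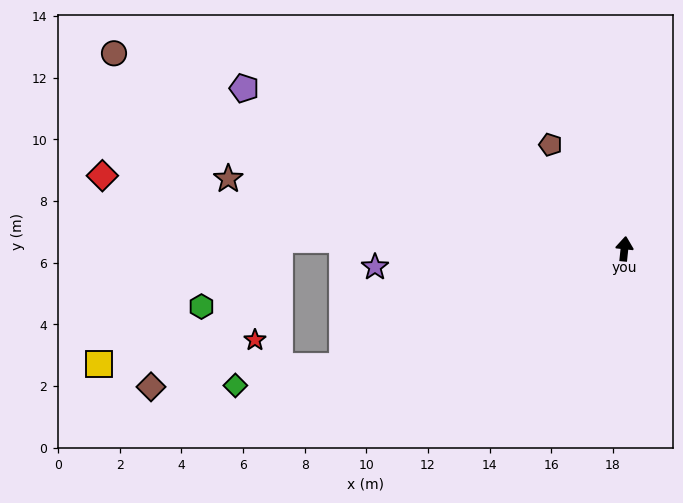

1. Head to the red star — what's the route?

blocked — turn left 95°, forward 11.2 m, then turn left 77°, forward 3.3 m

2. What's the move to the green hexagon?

blocked — turn left 95°, forward 11.2 m, then turn left 41°, forward 3.3 m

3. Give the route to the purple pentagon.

turn left 73°, forward 13.4 m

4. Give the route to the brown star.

turn left 86°, forward 13.0 m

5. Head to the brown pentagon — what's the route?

turn left 41°, forward 4.1 m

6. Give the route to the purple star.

turn left 100°, forward 8.1 m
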